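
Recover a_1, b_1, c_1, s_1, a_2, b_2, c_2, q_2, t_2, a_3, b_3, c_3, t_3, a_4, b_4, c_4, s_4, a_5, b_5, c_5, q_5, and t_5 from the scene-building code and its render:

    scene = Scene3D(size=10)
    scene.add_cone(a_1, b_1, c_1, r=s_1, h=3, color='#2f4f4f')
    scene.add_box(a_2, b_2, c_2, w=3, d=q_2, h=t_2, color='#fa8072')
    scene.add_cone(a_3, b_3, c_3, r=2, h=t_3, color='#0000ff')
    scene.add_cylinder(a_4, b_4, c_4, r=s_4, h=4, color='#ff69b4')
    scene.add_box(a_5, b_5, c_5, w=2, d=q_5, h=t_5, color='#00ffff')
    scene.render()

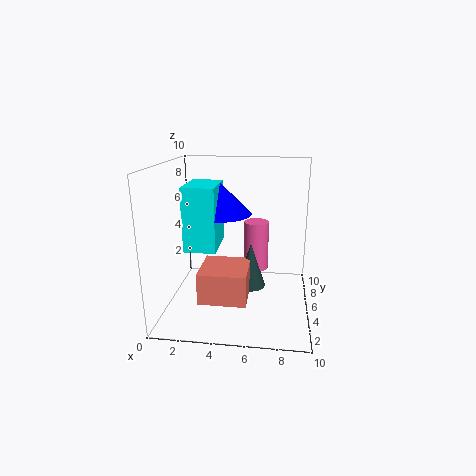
a_1 = 6
b_1 = 4
c_1 = 2
s_1 = 1
a_2 = 3
b_2 = 1
c_2 = 2
q_2 = 3
t_2 = 2
a_3 = 4
b_3 = 4
c_3 = 7
t_3 = 2
a_4 = 6
b_4 = 9
c_4 = 1
s_4 = 1
a_5 = 2
b_5 = 2
c_5 = 5
q_5 = 3
t_5 = 4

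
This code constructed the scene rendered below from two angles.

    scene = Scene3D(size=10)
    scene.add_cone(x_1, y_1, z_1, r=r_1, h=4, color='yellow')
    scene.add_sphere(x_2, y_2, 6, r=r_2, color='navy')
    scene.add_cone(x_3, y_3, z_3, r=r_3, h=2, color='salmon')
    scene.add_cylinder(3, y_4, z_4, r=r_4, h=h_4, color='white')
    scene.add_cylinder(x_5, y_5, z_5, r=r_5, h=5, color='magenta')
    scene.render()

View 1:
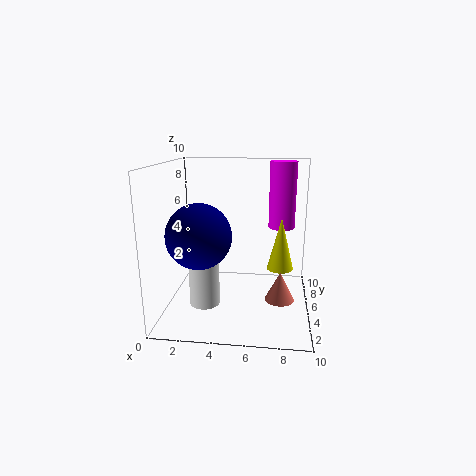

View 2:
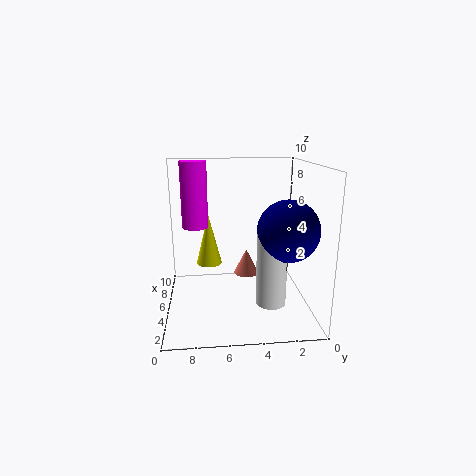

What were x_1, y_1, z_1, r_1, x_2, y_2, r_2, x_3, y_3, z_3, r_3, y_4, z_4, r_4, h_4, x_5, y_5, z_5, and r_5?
x_1 = 8
y_1 = 7
z_1 = 2
r_1 = 1
x_2 = 3
y_2 = 2
r_2 = 2
x_3 = 8
y_3 = 4
z_3 = 1
r_3 = 1
y_4 = 3
z_4 = 1
r_4 = 1
h_4 = 5
x_5 = 8
y_5 = 8
z_5 = 5
r_5 = 1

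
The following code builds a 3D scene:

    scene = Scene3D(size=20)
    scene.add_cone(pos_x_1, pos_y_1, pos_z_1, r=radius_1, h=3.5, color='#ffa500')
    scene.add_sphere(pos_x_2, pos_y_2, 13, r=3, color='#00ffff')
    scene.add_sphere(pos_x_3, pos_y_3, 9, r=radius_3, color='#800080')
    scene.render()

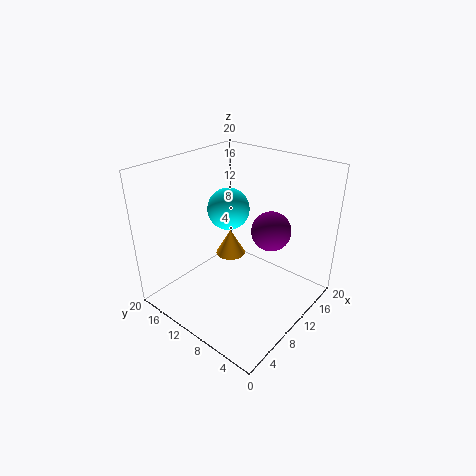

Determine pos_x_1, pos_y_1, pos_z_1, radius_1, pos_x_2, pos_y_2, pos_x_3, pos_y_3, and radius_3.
pos_x_1 = 9
pos_y_1 = 10.5
pos_z_1 = 8
radius_1 = 2
pos_x_2 = 11.5
pos_y_2 = 13
pos_x_3 = 16
pos_y_3 = 8.5
radius_3 = 3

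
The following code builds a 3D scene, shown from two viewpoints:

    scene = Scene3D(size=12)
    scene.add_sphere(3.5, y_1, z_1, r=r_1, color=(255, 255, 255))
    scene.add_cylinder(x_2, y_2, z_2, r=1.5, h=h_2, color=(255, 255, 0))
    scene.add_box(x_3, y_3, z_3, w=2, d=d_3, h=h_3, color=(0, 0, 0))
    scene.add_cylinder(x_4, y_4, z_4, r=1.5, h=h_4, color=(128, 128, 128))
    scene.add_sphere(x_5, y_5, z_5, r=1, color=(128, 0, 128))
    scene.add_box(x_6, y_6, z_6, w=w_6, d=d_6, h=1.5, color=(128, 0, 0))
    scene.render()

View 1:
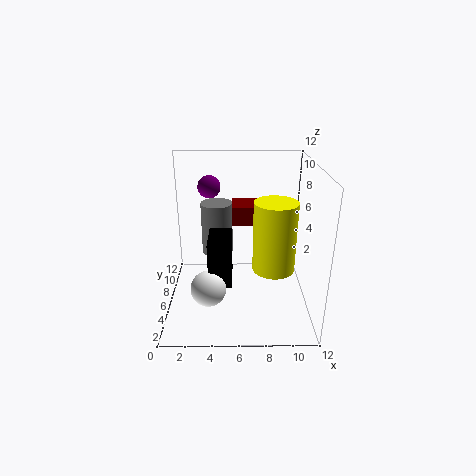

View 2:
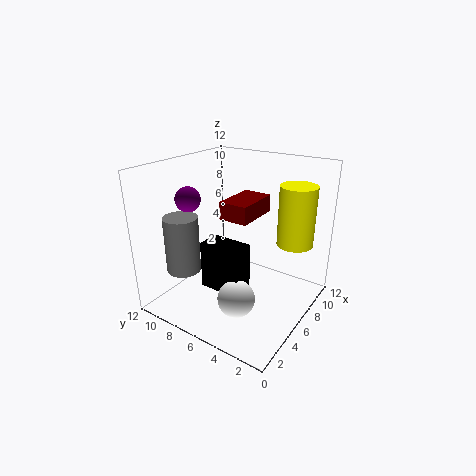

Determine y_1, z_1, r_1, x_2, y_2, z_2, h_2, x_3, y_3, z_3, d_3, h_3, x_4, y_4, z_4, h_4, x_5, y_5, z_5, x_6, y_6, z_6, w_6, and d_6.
y_1 = 4.5, z_1 = 2, r_1 = 1.5, x_2 = 8.5, y_2 = 2, z_2 = 5.5, h_2 = 5, x_3 = 3.5, y_3 = 4.5, z_3 = 2, d_3 = 3.5, h_3 = 4, x_4 = 4, y_4 = 10.5, z_4 = 2.5, h_4 = 5, x_5 = 3.5, y_5 = 9, z_5 = 9.5, x_6 = 5.5, y_6 = 5, z_6 = 7.5, w_6 = 4, d_6 = 2.5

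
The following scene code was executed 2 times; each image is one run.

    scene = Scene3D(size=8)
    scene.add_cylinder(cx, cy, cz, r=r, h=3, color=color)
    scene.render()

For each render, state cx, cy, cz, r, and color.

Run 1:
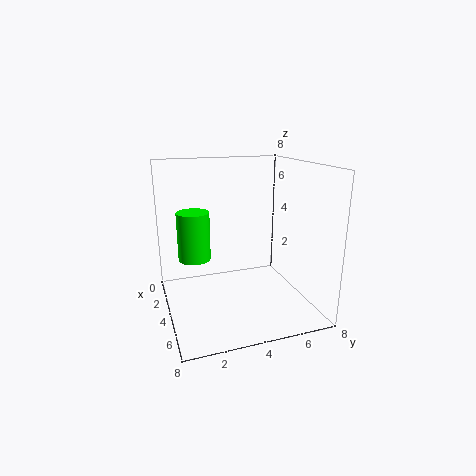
cx = 1.5; cy = 2; cz = 2; r = 1; color = 'lime'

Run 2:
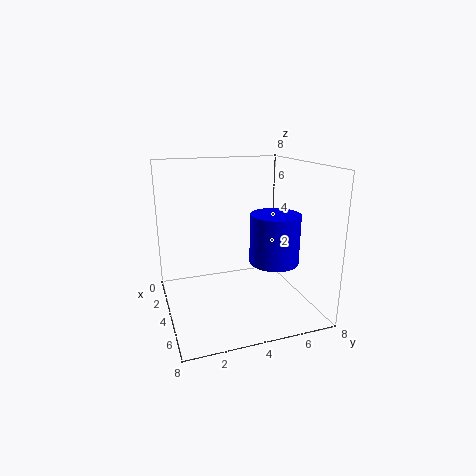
cx = 3.5; cy = 6.5; cz = 2; r = 1.5; color = 'blue'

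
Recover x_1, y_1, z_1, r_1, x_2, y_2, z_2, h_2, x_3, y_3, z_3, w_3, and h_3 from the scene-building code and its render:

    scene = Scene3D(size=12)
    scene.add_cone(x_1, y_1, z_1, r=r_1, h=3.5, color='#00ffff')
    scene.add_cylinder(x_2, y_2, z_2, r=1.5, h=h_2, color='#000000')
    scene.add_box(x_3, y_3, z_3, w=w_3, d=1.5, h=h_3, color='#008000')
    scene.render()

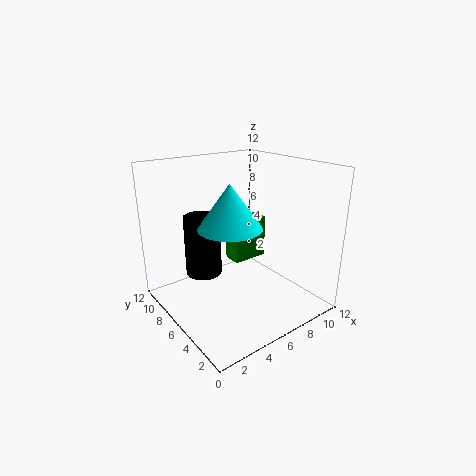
x_1 = 4.5, y_1 = 5, z_1 = 7.5, r_1 = 2.5, x_2 = 3.5, y_2 = 7.5, z_2 = 3, h_2 = 5, x_3 = 5.5, y_3 = 5.5, z_3 = 4, w_3 = 3, h_3 = 3.5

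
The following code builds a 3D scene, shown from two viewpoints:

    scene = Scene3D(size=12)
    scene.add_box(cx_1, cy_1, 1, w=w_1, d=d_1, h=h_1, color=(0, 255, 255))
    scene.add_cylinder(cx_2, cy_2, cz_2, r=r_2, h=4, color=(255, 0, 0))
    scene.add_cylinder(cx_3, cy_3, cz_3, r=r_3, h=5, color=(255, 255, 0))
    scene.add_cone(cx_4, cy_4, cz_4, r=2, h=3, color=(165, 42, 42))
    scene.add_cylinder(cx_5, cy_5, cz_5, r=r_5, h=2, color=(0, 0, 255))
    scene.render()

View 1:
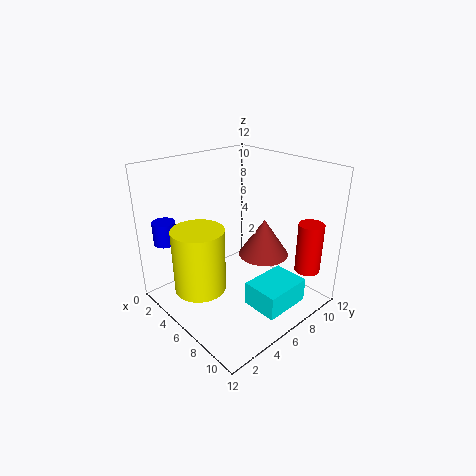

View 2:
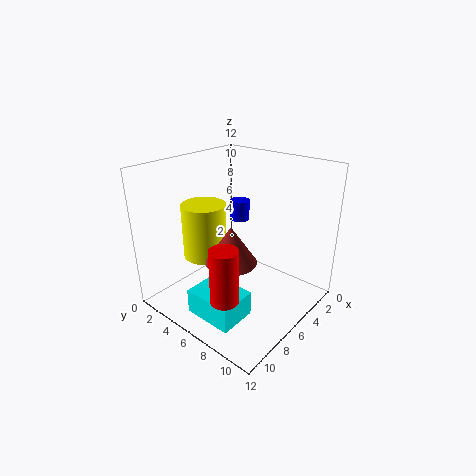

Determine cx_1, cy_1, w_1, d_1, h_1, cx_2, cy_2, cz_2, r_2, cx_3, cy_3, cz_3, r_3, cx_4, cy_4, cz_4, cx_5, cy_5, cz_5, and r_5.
cx_1 = 8, cy_1 = 5, w_1 = 3, d_1 = 4, h_1 = 2, cx_2 = 11, cy_2 = 9, cz_2 = 4, r_2 = 1, cx_3 = 6, cy_3 = 2, cz_3 = 3, r_3 = 2, cx_4 = 8, cy_4 = 7, cz_4 = 5, cx_5 = 1, cy_5 = 2, cz_5 = 5, r_5 = 1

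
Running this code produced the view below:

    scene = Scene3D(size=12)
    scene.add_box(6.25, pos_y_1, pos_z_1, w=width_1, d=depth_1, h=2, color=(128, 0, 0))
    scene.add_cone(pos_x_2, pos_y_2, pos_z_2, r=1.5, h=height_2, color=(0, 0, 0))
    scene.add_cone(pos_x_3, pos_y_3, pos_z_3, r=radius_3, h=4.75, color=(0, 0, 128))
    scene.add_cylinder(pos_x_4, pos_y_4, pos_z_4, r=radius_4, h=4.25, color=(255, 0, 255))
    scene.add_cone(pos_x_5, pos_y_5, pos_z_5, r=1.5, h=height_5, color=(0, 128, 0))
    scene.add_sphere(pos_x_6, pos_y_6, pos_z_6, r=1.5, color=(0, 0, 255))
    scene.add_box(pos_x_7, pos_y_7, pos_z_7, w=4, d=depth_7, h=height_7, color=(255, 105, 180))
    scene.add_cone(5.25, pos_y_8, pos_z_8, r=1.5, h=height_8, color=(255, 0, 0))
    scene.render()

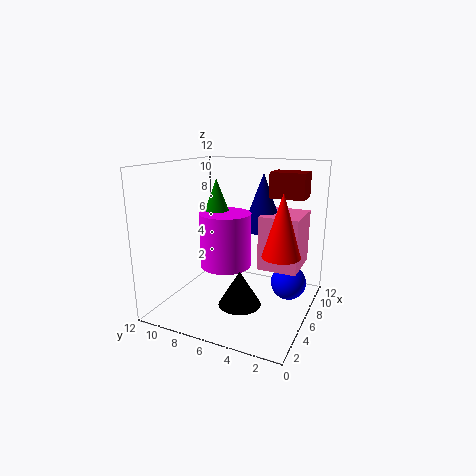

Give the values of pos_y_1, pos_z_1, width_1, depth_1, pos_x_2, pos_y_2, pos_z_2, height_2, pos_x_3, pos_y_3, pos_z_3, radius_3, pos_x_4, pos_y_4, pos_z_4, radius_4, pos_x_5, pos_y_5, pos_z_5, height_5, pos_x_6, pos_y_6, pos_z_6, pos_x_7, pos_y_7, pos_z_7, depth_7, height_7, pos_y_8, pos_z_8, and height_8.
pos_y_1 = 0.75, pos_z_1 = 9.5, width_1 = 2, depth_1 = 2.75, pos_x_2 = 1.5, pos_y_2 = 3.75, pos_z_2 = 2.75, height_2 = 2.5, pos_x_3 = 7.75, pos_y_3 = 4.5, pos_z_3 = 6.5, radius_3 = 1.75, pos_x_4 = 4.25, pos_y_4 = 6.25, pos_z_4 = 4.25, radius_4 = 2, pos_x_5 = 4.75, pos_y_5 = 7.25, pos_z_5 = 7, height_5 = 4, pos_x_6 = 7.75, pos_y_6 = 2, pos_z_6 = 2, pos_x_7 = 6, pos_y_7 = 1, pos_z_7 = 3.5, depth_7 = 3.25, height_7 = 4.5, pos_y_8 = 2, pos_z_8 = 5.25, height_8 = 5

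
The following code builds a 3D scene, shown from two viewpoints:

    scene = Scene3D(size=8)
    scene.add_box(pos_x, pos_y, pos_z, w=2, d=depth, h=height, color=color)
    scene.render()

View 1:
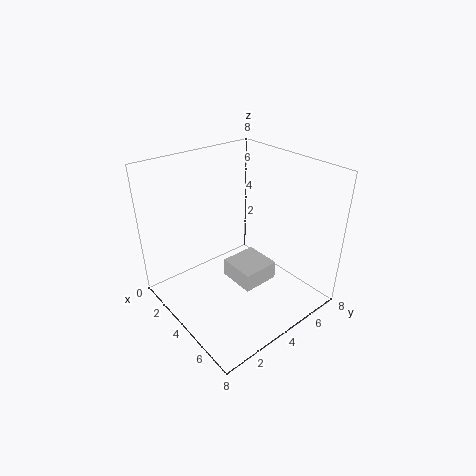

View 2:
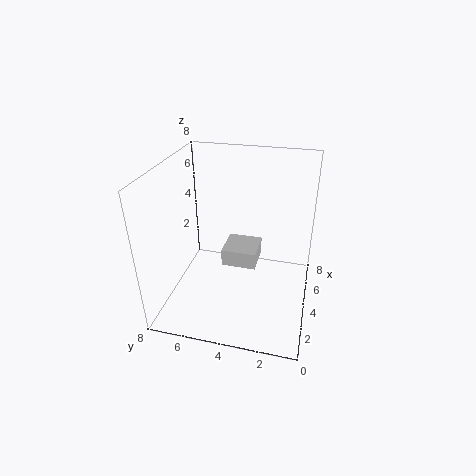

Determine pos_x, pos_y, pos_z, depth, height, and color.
pos_x = 4; pos_y = 3; pos_z = 2; depth = 2; height = 1; color = 'lightgray'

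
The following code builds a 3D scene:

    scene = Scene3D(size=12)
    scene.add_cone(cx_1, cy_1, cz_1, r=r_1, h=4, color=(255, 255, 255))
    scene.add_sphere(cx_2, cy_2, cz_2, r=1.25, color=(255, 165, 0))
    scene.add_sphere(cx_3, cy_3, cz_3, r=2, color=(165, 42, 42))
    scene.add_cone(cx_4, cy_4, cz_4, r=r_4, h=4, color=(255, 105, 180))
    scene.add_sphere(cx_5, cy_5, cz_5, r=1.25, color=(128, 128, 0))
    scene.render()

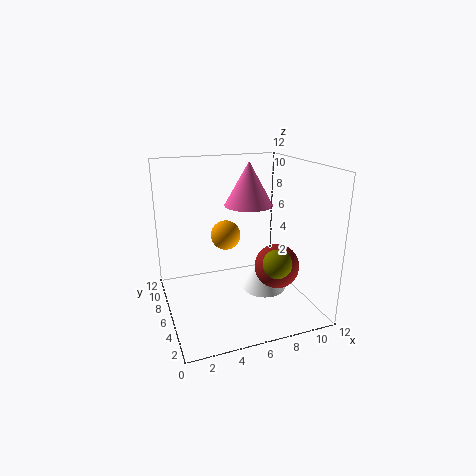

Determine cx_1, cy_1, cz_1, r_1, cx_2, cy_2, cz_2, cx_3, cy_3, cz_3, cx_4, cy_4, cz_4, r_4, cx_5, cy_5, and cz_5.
cx_1 = 9
cy_1 = 7
cz_1 = 0.25
r_1 = 2
cx_2 = 5.25
cy_2 = 7
cz_2 = 6
cx_3 = 9.75
cy_3 = 6
cz_3 = 2.75
cx_4 = 8.25
cy_4 = 9.25
cz_4 = 7.75
r_4 = 2.25
cx_5 = 9
cy_5 = 4.5
cz_5 = 3.75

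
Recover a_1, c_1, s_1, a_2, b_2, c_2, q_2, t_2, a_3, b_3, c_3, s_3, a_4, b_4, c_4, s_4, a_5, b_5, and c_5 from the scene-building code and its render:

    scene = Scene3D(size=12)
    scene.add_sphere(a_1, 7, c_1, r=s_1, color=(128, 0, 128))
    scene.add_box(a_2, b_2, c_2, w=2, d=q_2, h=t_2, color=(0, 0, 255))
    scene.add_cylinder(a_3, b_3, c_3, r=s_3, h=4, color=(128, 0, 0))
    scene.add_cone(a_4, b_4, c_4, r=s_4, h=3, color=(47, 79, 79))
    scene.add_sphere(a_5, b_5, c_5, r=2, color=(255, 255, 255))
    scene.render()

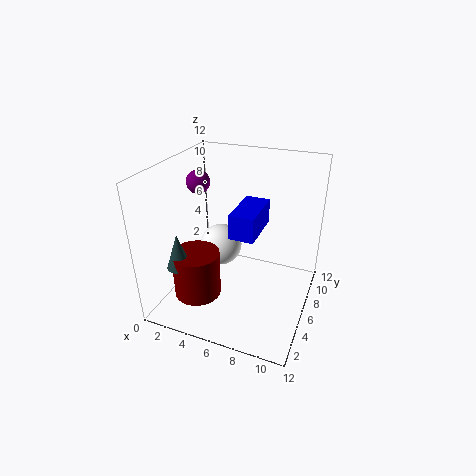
a_1 = 2; c_1 = 10; s_1 = 1; a_2 = 6; b_2 = 4; c_2 = 7; q_2 = 4; t_2 = 2; a_3 = 3; b_3 = 4; c_3 = 1; s_3 = 2; a_4 = 2; b_4 = 3; c_4 = 4; s_4 = 1; a_5 = 3; b_5 = 9; c_5 = 3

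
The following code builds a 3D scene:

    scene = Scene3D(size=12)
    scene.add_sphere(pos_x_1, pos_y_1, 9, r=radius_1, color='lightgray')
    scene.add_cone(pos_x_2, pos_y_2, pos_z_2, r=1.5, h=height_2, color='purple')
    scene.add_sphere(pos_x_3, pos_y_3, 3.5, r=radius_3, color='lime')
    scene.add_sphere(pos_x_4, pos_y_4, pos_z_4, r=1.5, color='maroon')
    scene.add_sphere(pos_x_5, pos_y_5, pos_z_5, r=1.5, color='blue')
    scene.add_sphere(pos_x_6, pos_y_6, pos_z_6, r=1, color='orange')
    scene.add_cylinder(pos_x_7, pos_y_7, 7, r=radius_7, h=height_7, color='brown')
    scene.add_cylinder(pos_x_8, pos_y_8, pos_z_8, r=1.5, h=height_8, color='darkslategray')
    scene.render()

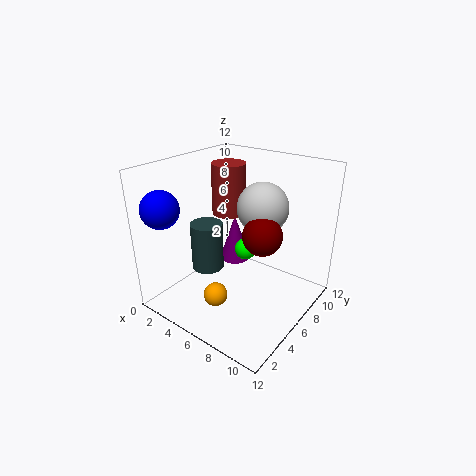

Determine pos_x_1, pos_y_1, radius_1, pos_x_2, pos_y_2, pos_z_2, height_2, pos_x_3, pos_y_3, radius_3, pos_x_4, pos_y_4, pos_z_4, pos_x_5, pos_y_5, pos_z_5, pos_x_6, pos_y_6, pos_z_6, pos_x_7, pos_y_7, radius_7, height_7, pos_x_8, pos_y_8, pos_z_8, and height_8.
pos_x_1 = 8
pos_y_1 = 6.5
radius_1 = 2
pos_x_2 = 3
pos_y_2 = 9.5
pos_z_2 = 1.5
height_2 = 4.5
pos_x_3 = 5
pos_y_3 = 8.5
radius_3 = 1
pos_x_4 = 9
pos_y_4 = 5
pos_z_4 = 7.5
pos_x_5 = 2
pos_y_5 = 1.5
pos_z_5 = 9
pos_x_6 = 5.5
pos_y_6 = 3.5
pos_z_6 = 1.5
pos_x_7 = 3.5
pos_y_7 = 8
radius_7 = 1.5
height_7 = 4.5
pos_x_8 = 2
pos_y_8 = 6.5
pos_z_8 = 1.5
height_8 = 4.5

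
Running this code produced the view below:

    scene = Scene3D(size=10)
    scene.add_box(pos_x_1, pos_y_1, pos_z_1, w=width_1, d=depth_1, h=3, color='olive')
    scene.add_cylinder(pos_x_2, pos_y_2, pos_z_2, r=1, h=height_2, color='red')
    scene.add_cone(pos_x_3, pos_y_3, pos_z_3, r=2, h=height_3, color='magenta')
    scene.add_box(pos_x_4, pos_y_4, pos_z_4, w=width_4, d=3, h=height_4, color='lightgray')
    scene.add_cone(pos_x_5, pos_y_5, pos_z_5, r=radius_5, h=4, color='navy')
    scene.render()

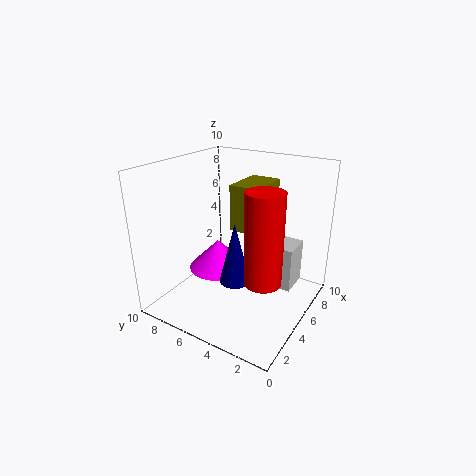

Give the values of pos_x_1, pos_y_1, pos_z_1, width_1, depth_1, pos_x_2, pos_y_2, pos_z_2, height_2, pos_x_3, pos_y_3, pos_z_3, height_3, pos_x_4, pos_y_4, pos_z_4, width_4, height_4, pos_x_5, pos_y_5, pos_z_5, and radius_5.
pos_x_1 = 4; pos_y_1 = 3; pos_z_1 = 6; width_1 = 3; depth_1 = 2; pos_x_2 = 1; pos_y_2 = 1; pos_z_2 = 5; height_2 = 5; pos_x_3 = 4; pos_y_3 = 6; pos_z_3 = 3; height_3 = 2; pos_x_4 = 5; pos_y_4 = 1; pos_z_4 = 2; width_4 = 2; height_4 = 3; pos_x_5 = 3; pos_y_5 = 4; pos_z_5 = 3; radius_5 = 1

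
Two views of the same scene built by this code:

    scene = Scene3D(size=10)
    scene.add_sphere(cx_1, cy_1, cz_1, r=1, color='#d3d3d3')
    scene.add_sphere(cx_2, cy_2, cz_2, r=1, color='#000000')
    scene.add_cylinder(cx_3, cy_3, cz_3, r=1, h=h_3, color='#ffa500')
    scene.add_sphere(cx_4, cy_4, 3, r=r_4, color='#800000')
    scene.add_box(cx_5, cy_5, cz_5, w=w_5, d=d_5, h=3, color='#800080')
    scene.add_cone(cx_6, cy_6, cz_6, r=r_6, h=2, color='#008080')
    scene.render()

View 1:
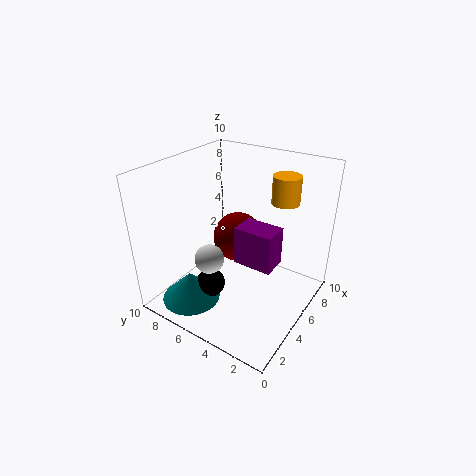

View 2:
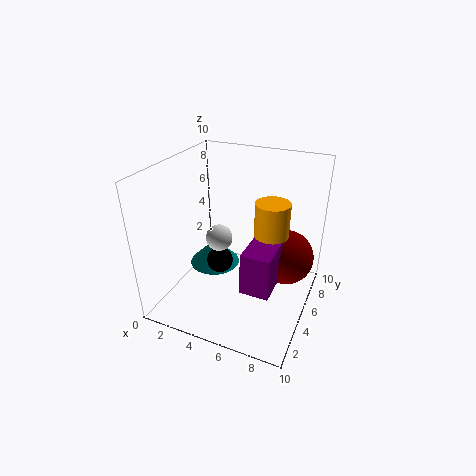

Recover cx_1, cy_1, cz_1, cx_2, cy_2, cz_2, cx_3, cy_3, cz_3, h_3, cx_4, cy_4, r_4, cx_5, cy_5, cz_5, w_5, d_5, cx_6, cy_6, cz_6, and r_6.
cx_1 = 3
cy_1 = 6
cz_1 = 4
cx_2 = 3
cy_2 = 6
cz_2 = 2
cx_3 = 8
cy_3 = 3
cz_3 = 7
h_3 = 2
cx_4 = 8
cy_4 = 7
r_4 = 2
cx_5 = 6
cy_5 = 3
cz_5 = 2
w_5 = 2
d_5 = 3
cx_6 = 2
cy_6 = 7
cz_6 = 1
r_6 = 2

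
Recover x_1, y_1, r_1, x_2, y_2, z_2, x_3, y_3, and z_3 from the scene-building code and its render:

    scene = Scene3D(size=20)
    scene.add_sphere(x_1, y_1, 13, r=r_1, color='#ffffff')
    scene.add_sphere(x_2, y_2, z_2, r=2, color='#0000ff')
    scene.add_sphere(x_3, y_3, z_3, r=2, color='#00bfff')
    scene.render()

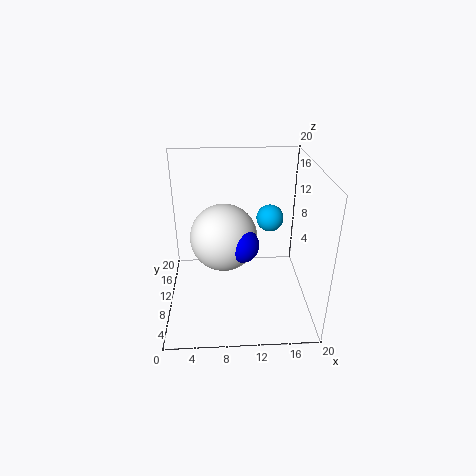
x_1 = 8; y_1 = 5; r_1 = 4; x_2 = 10; y_2 = 3; z_2 = 13; x_3 = 15; y_3 = 14; z_3 = 11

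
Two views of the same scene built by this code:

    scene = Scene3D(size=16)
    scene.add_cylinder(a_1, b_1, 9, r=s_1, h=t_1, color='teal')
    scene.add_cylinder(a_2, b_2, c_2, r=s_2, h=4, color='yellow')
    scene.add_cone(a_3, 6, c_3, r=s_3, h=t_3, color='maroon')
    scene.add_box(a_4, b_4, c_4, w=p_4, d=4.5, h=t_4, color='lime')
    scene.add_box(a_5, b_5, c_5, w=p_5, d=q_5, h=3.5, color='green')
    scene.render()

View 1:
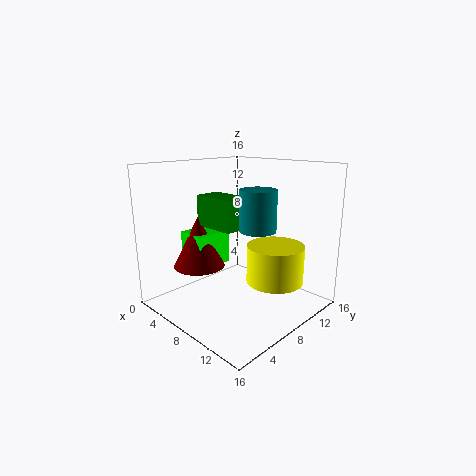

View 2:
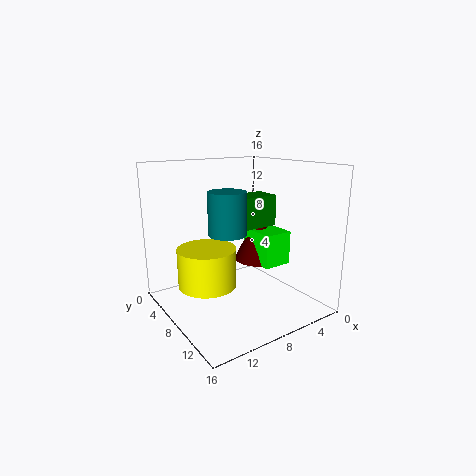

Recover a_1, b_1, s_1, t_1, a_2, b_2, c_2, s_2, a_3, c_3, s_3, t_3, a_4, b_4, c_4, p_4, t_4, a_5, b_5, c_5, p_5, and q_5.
a_1 = 10, b_1 = 9, s_1 = 2, t_1 = 4.5, a_2 = 12.5, b_2 = 9, c_2 = 4, s_2 = 3, a_3 = 3.5, c_3 = 4, s_3 = 3, t_3 = 6, a_4 = 1.5, b_4 = 5, c_4 = 4, p_4 = 3.5, t_4 = 4, a_5 = 3.5, b_5 = 6, c_5 = 9, p_5 = 5, q_5 = 3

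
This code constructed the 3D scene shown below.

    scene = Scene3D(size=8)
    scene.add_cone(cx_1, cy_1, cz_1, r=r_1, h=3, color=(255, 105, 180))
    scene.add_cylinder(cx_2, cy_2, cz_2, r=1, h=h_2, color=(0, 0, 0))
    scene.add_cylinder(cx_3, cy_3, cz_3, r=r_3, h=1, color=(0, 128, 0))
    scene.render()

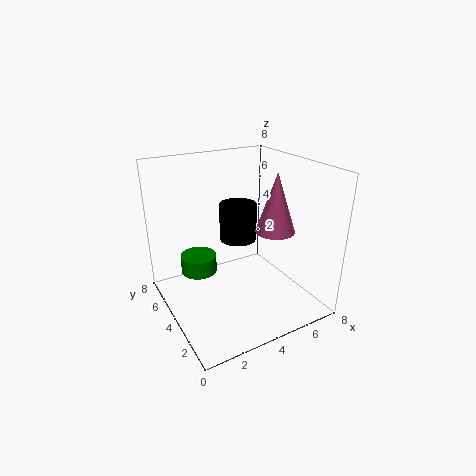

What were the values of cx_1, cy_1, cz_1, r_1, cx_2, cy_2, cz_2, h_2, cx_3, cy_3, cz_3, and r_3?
cx_1 = 5, cy_1 = 2, cz_1 = 5, r_1 = 1, cx_2 = 4, cy_2 = 4, cz_2 = 4, h_2 = 2, cx_3 = 2, cy_3 = 5, cz_3 = 2, r_3 = 1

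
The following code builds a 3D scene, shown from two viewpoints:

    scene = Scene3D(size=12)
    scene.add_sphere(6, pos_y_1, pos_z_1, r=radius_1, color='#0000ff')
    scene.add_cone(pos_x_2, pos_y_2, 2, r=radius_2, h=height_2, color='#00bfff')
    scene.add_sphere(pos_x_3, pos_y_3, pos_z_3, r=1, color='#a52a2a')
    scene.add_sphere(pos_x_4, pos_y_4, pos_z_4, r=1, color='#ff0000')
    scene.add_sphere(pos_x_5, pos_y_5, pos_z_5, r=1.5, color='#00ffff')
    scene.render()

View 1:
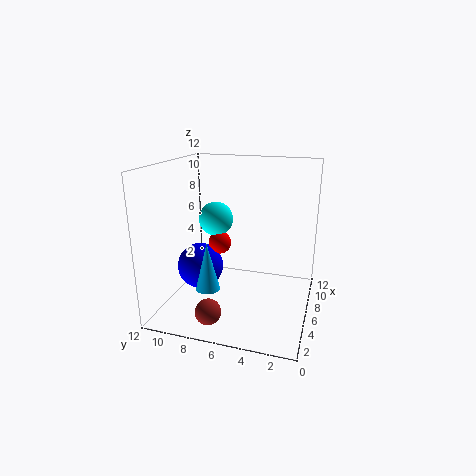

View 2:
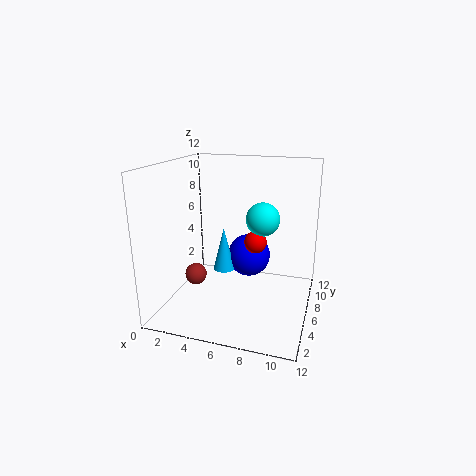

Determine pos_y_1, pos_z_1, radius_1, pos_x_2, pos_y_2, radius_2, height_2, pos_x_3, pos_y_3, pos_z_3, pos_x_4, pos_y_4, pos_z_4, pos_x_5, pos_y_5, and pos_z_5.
pos_y_1 = 9.5
pos_z_1 = 3
radius_1 = 2
pos_x_2 = 4
pos_y_2 = 8
radius_2 = 1
height_2 = 4
pos_x_3 = 1.5
pos_y_3 = 7
pos_z_3 = 1.5
pos_x_4 = 7
pos_y_4 = 8
pos_z_4 = 5
pos_x_5 = 7.5
pos_y_5 = 8.5
pos_z_5 = 7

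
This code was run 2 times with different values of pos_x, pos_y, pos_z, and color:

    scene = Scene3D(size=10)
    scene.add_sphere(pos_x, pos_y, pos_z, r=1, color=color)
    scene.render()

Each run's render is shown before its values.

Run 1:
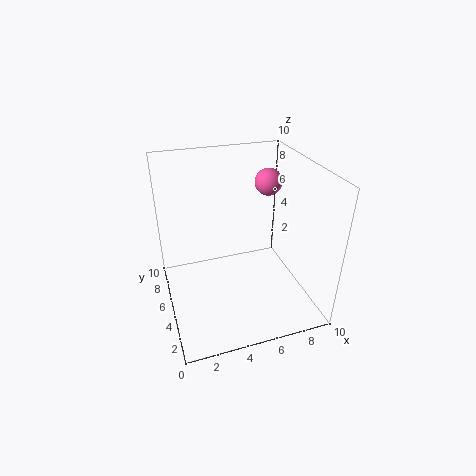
pos_x = 8
pos_y = 7
pos_z = 8
color = 'hotpink'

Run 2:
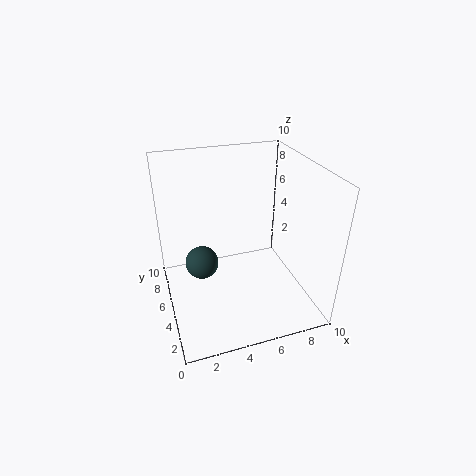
pos_x = 2
pos_y = 3
pos_z = 5
color = 'darkslategray'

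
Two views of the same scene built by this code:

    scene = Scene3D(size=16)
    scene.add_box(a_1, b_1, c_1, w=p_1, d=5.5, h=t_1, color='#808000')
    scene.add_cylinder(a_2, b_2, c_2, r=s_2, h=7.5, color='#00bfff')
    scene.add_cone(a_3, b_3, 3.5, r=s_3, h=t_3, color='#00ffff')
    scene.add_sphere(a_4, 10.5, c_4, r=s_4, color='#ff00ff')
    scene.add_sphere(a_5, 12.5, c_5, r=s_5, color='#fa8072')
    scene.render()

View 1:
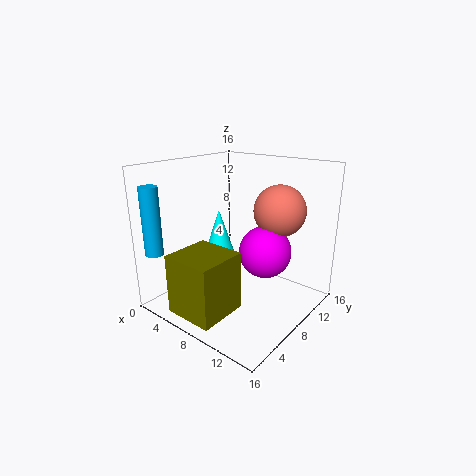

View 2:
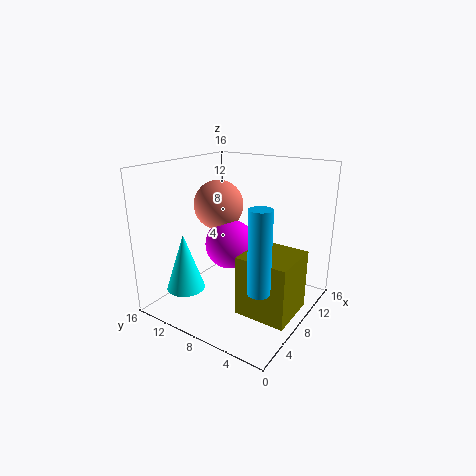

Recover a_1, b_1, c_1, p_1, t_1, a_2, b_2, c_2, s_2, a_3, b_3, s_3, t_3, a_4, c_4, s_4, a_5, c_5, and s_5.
a_1 = 4.5; b_1 = 0.5; c_1 = 1; p_1 = 5.5; t_1 = 6.5; a_2 = 1.5; b_2 = 1.5; c_2 = 6.5; s_2 = 1; a_3 = 2.5; b_3 = 11; s_3 = 2; t_3 = 6; a_4 = 10; c_4 = 6; s_4 = 3; a_5 = 10.5; c_5 = 10.5; s_5 = 3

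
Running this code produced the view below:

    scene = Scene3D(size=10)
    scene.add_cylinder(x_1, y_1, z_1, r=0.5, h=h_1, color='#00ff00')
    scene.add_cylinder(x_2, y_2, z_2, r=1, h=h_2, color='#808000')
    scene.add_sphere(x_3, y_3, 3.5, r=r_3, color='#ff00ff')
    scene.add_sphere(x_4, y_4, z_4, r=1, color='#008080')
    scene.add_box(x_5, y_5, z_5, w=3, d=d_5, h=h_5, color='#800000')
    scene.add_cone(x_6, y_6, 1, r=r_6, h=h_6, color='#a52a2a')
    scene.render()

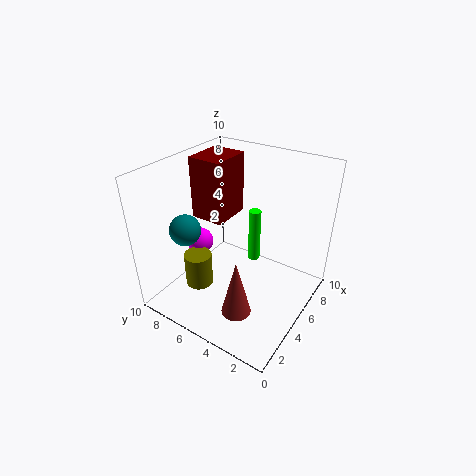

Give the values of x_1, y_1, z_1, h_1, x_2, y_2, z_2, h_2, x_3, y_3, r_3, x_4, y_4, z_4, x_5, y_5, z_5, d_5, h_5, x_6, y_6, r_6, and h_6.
x_1 = 9; y_1 = 6; z_1 = 0.5; h_1 = 4.5; x_2 = 3.5; y_2 = 7.5; z_2 = 1; h_2 = 2.5; x_3 = 5; y_3 = 8.5; r_3 = 1; x_4 = 2; y_4 = 7; z_4 = 6.5; x_5 = 5; y_5 = 6.5; z_5 = 5.5; d_5 = 2.5; h_5 = 4.5; x_6 = 2.5; y_6 = 3.5; r_6 = 1; h_6 = 4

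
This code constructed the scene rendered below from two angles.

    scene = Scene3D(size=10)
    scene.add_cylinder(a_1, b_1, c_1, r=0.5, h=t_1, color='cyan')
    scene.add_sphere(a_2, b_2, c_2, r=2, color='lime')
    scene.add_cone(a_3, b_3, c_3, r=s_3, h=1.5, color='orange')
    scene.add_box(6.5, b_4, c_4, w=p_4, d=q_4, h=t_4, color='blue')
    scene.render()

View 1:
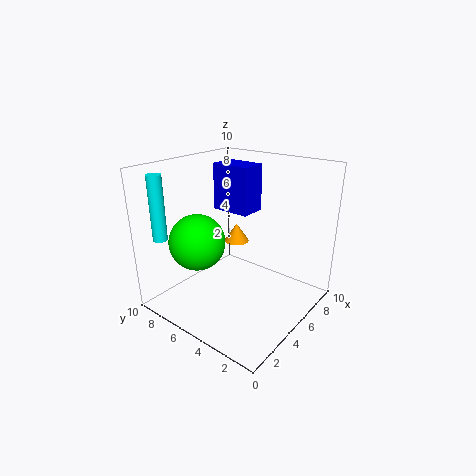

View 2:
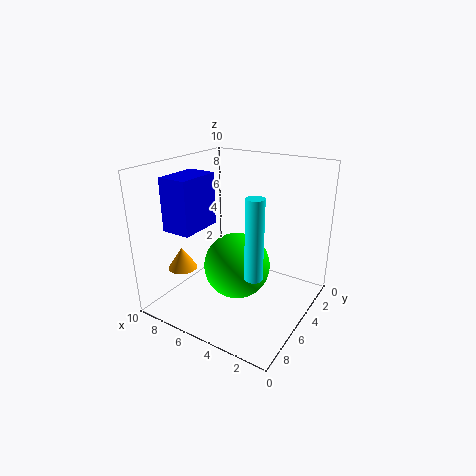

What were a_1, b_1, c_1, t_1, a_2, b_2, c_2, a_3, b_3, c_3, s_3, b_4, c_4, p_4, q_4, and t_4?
a_1 = 1.5, b_1 = 9, c_1 = 5, t_1 = 4.5, a_2 = 3.5, b_2 = 7.5, c_2 = 4.5, a_3 = 8, b_3 = 7.5, c_3 = 3, s_3 = 1, b_4 = 5.5, c_4 = 6, p_4 = 2, q_4 = 3, t_4 = 3.5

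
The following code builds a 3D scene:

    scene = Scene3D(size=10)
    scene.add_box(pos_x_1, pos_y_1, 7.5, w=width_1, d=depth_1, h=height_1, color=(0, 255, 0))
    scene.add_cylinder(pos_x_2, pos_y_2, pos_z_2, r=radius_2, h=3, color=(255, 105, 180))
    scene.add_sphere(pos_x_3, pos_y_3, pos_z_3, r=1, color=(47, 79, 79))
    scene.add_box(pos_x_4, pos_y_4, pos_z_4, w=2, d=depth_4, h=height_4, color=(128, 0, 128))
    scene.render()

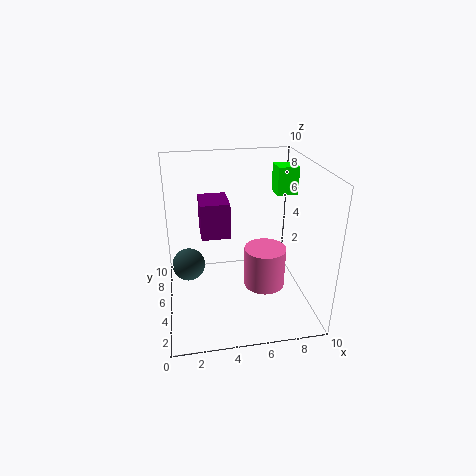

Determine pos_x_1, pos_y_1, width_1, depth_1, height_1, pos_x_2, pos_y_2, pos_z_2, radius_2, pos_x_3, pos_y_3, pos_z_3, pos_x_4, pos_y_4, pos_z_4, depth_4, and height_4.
pos_x_1 = 8; pos_y_1 = 6; width_1 = 1.5; depth_1 = 1.5; height_1 = 2; pos_x_2 = 7; pos_y_2 = 5; pos_z_2 = 1; radius_2 = 1.5; pos_x_3 = 1.5; pos_y_3 = 3; pos_z_3 = 4.5; pos_x_4 = 2.5; pos_y_4 = 5; pos_z_4 = 5; depth_4 = 2.5; height_4 = 2.5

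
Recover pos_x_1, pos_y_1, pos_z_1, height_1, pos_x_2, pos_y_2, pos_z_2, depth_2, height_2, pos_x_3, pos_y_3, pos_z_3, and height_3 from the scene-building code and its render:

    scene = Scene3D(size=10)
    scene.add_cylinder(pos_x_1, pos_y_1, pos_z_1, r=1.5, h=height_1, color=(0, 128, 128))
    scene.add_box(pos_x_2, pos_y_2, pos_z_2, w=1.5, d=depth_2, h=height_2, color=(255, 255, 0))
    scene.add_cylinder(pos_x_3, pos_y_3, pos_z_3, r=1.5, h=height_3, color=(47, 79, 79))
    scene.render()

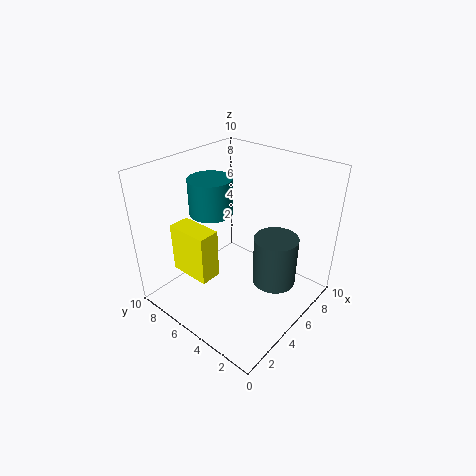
pos_x_1 = 4.5, pos_y_1 = 7, pos_z_1 = 6.5, height_1 = 2.5, pos_x_2 = 2, pos_y_2 = 5.5, pos_z_2 = 2.5, depth_2 = 3, height_2 = 3.5, pos_x_3 = 6, pos_y_3 = 2.5, pos_z_3 = 2, height_3 = 3.5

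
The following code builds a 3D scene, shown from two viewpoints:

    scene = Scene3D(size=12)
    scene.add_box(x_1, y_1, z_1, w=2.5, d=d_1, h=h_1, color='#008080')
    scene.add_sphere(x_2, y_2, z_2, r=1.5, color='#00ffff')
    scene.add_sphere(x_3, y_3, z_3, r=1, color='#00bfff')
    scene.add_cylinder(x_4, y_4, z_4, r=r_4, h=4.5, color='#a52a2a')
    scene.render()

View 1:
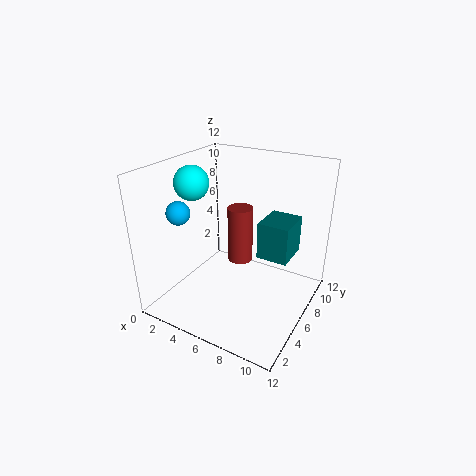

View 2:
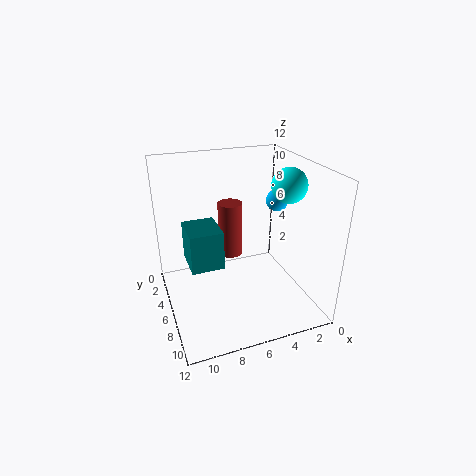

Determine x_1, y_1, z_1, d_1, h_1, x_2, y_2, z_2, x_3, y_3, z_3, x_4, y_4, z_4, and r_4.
x_1 = 8
y_1 = 5.5
z_1 = 5
d_1 = 3
h_1 = 3
x_2 = 1.5
y_2 = 6
z_2 = 10
x_3 = 1.5
y_3 = 4
z_3 = 8
x_4 = 6.5
y_4 = 5.5
z_4 = 4.5
r_4 = 1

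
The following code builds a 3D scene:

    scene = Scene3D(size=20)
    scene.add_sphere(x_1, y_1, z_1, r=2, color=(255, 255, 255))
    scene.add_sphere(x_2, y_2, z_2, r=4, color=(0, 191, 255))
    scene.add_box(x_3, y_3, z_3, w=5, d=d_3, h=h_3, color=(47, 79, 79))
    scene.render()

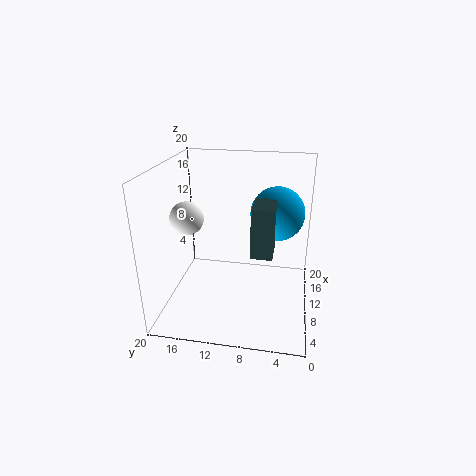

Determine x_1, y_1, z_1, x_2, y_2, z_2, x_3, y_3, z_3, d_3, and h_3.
x_1 = 4; y_1 = 15; z_1 = 15; x_2 = 15; y_2 = 5; z_2 = 12; x_3 = 8; y_3 = 5; z_3 = 8; d_3 = 3; h_3 = 7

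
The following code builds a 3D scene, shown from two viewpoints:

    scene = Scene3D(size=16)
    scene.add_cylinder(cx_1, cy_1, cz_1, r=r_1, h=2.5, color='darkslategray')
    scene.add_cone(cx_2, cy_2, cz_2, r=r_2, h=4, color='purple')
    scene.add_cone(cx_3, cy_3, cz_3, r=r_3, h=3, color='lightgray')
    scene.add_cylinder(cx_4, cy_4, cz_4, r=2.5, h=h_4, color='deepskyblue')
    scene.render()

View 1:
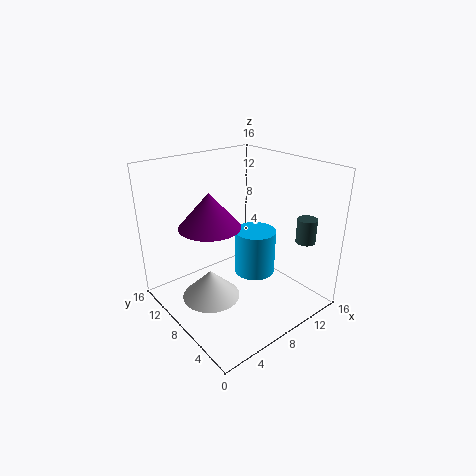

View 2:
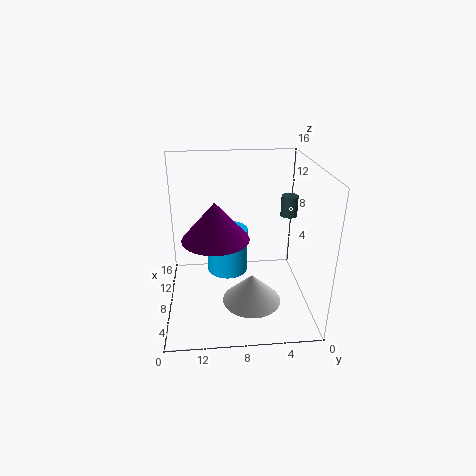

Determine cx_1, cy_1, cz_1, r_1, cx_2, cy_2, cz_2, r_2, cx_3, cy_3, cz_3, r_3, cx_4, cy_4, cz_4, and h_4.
cx_1 = 11.5
cy_1 = 1.5
cz_1 = 9
r_1 = 1
cx_2 = 6
cy_2 = 10.5
cz_2 = 9
r_2 = 3.5
cx_3 = 3.5
cy_3 = 7
cz_3 = 3
r_3 = 3
cx_4 = 11.5
cy_4 = 9
cz_4 = 2
h_4 = 5.5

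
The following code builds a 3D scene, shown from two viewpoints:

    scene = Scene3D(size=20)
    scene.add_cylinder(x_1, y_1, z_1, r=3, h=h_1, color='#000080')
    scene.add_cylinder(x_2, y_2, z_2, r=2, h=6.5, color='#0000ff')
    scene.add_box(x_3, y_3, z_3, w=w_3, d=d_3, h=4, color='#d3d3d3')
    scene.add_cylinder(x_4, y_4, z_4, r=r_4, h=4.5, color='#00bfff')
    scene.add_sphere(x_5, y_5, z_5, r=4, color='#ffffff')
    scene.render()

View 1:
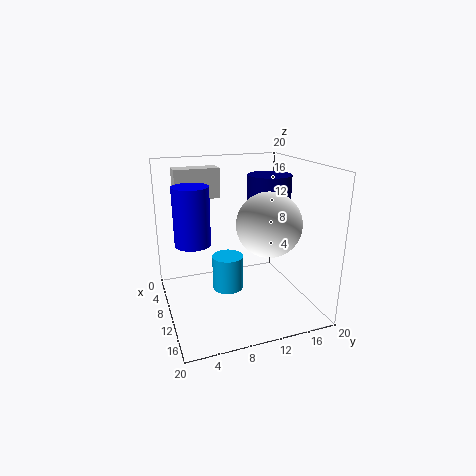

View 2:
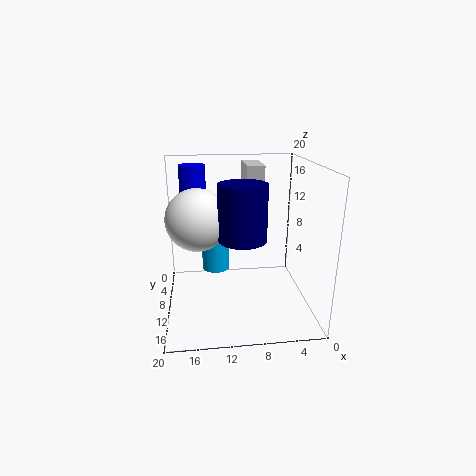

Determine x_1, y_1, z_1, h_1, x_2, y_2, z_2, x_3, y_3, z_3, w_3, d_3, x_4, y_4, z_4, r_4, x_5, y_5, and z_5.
x_1 = 10, y_1 = 14.5, z_1 = 11.5, h_1 = 7, x_2 = 16, y_2 = 2.5, z_2 = 12.5, x_3 = 6, y_3 = 2, z_3 = 15.5, w_3 = 2.5, d_3 = 6, x_4 = 13, y_4 = 7.5, z_4 = 4.5, r_4 = 2, x_5 = 15.5, y_5 = 12, z_5 = 13.5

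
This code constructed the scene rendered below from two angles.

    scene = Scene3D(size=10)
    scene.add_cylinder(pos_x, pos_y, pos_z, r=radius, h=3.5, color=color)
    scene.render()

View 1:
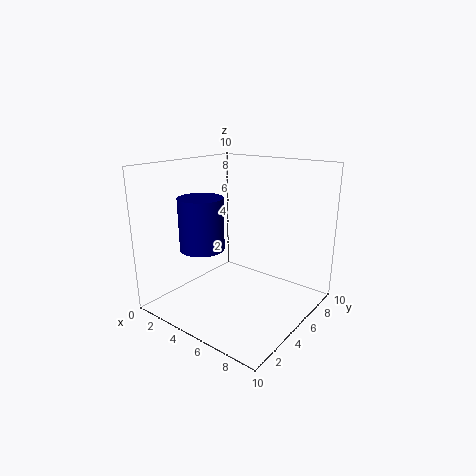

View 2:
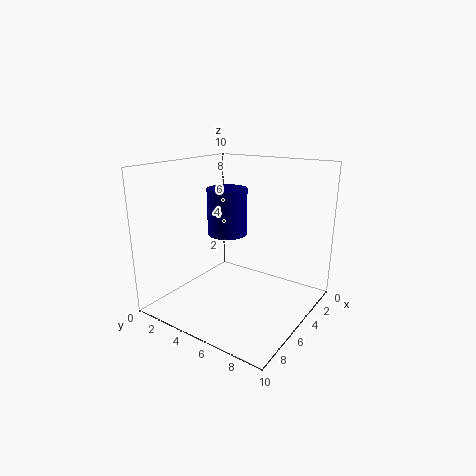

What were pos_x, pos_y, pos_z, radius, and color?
pos_x = 3.5, pos_y = 3, pos_z = 4.5, radius = 1.5, color = 'navy'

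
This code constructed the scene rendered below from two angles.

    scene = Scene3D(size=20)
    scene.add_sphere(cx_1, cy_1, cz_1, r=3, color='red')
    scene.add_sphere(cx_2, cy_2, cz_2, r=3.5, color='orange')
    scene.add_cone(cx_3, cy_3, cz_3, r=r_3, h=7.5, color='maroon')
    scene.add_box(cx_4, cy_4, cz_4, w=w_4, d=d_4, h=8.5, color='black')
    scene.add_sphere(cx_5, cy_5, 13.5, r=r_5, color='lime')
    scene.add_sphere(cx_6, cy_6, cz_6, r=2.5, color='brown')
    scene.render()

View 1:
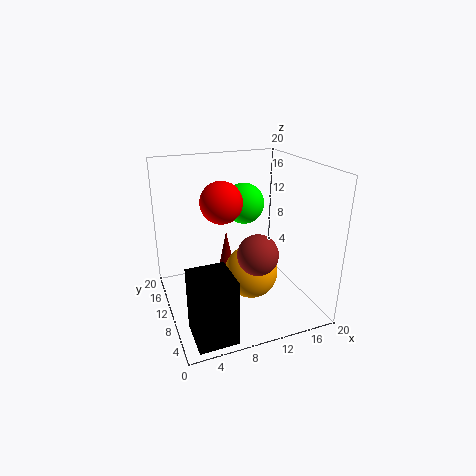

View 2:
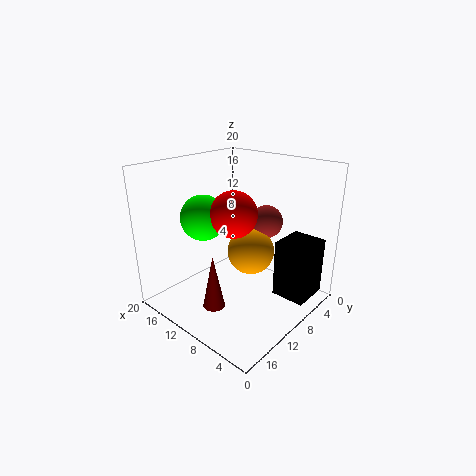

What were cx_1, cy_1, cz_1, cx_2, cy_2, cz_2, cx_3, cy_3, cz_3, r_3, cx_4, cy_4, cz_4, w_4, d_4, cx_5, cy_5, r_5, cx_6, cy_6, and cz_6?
cx_1 = 8.5, cy_1 = 12.5, cz_1 = 14.5, cx_2 = 10.5, cy_2 = 6.5, cz_2 = 6.5, cx_3 = 10, cy_3 = 15, cz_3 = 1.5, r_3 = 1.5, cx_4 = 1.5, cy_4 = 0.5, cz_4 = 0.5, w_4 = 5, d_4 = 5.5, cx_5 = 12.5, cy_5 = 14, r_5 = 3, cx_6 = 10, cy_6 = 3.5, cz_6 = 10.5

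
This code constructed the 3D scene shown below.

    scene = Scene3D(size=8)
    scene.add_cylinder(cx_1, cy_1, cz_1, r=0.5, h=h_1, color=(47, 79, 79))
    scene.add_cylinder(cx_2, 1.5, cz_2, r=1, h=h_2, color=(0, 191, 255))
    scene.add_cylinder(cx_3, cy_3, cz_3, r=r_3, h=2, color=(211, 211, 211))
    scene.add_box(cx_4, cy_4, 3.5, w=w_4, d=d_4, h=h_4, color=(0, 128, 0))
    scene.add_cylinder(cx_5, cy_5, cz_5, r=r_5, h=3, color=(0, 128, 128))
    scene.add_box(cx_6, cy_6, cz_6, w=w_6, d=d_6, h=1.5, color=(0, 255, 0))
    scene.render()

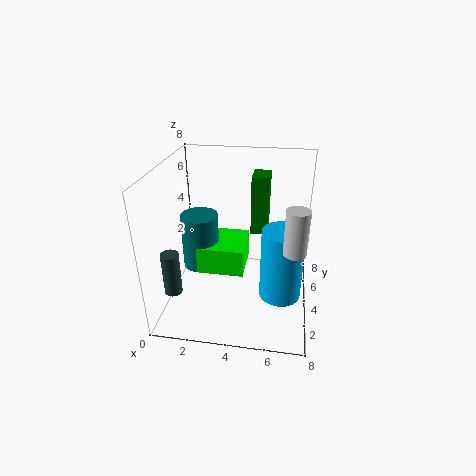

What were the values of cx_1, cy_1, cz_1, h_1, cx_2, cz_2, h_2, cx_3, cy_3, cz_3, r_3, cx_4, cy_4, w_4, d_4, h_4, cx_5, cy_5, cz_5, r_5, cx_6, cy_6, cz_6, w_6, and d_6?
cx_1 = 0.5; cy_1 = 2.5; cz_1 = 1; h_1 = 2.5; cx_2 = 6.5; cz_2 = 2.5; h_2 = 3.5; cx_3 = 7; cy_3 = 0.5; cz_3 = 5.5; r_3 = 0.5; cx_4 = 4.5; cy_4 = 5.5; w_4 = 1; d_4 = 1.5; h_4 = 3.5; cx_5 = 2; cy_5 = 3.5; cz_5 = 2.5; r_5 = 1; cx_6 = 2; cy_6 = 2.5; cz_6 = 2.5; w_6 = 2.5; d_6 = 2.5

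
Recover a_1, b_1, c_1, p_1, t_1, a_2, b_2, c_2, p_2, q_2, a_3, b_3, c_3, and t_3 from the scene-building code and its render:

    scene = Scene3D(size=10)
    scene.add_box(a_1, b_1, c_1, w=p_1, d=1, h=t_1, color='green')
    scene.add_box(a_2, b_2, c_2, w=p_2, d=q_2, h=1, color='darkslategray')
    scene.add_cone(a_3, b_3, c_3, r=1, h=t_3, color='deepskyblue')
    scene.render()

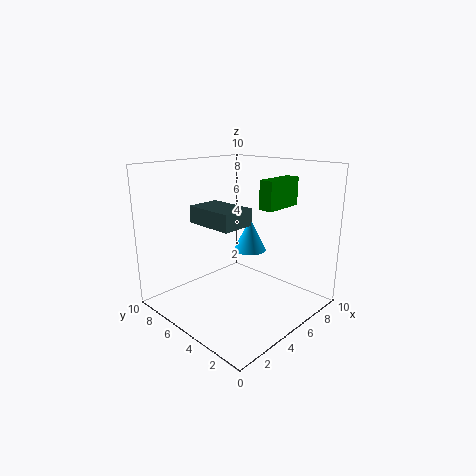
a_1 = 6; b_1 = 3; c_1 = 7; p_1 = 3; t_1 = 2; a_2 = 1; b_2 = 2; c_2 = 7; p_2 = 2; q_2 = 3; a_3 = 4; b_3 = 3; c_3 = 5; t_3 = 2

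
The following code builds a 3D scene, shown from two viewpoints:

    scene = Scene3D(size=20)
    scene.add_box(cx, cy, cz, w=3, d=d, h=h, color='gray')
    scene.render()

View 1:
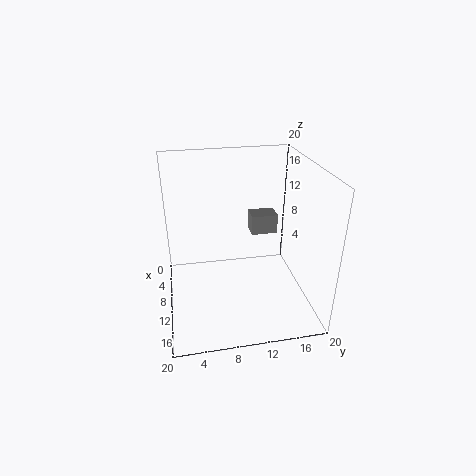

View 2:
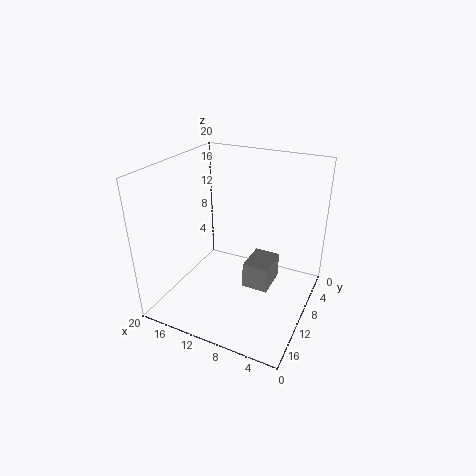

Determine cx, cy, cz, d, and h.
cx = 3
cy = 13
cz = 8
d = 4
h = 3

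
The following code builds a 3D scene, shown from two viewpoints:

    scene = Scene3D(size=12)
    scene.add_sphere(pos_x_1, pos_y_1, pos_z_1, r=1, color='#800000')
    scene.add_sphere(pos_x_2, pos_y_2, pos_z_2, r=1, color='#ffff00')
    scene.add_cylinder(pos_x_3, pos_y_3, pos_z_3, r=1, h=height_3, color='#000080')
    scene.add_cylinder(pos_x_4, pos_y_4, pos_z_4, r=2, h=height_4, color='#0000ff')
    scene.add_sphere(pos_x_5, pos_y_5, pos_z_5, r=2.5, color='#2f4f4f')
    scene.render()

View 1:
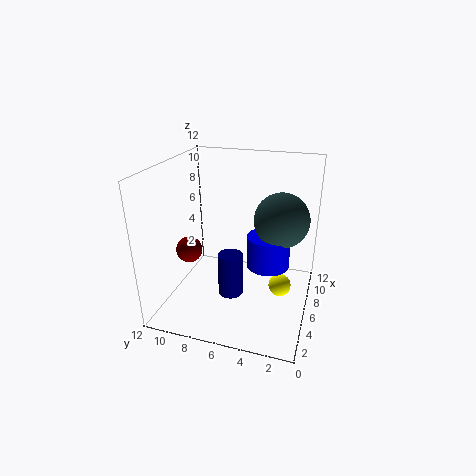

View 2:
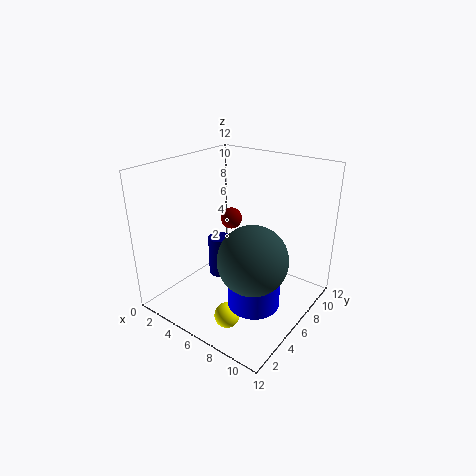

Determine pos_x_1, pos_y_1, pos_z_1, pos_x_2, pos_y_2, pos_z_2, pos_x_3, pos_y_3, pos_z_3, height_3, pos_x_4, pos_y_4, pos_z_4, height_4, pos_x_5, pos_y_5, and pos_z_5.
pos_x_1 = 3; pos_y_1 = 9; pos_z_1 = 6; pos_x_2 = 7.5; pos_y_2 = 2.5; pos_z_2 = 1; pos_x_3 = 4; pos_y_3 = 6; pos_z_3 = 2; height_3 = 3.5; pos_x_4 = 9; pos_y_4 = 4; pos_z_4 = 2; height_4 = 3; pos_x_5 = 9.5; pos_y_5 = 3; pos_z_5 = 6.5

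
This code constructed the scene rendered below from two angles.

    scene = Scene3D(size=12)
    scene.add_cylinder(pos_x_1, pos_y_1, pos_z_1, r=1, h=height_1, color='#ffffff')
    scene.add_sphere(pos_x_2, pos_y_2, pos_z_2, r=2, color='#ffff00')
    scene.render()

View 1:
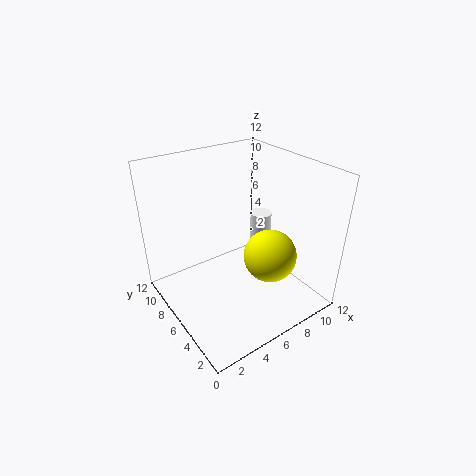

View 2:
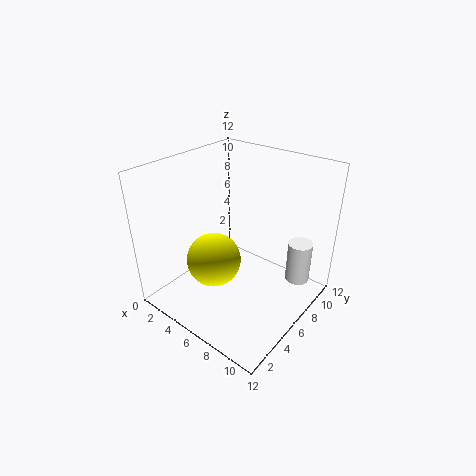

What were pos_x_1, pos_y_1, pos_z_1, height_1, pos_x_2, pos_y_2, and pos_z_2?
pos_x_1 = 10.5
pos_y_1 = 8.5
pos_z_1 = 2.5
height_1 = 3.5
pos_x_2 = 6.5
pos_y_2 = 2.5
pos_z_2 = 6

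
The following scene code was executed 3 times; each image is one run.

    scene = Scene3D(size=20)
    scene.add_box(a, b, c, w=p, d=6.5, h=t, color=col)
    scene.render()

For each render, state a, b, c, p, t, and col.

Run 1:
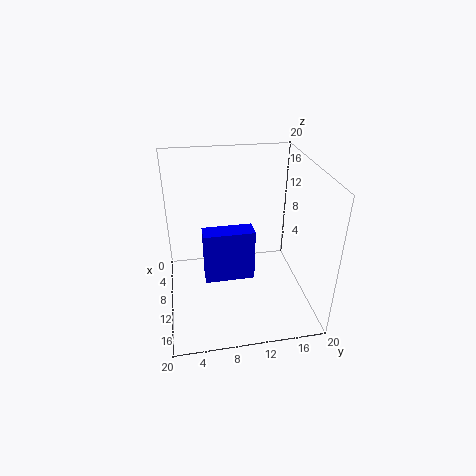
a = 11.5; b = 5; c = 6; p = 2.5; t = 7; col = 'blue'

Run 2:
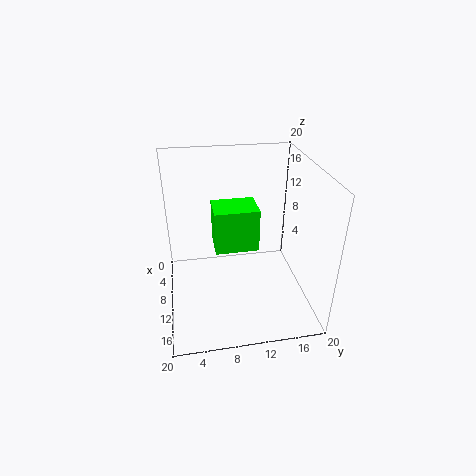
a = 3.5; b = 7; c = 6.5; p = 5; t = 6.5; col = 'lime'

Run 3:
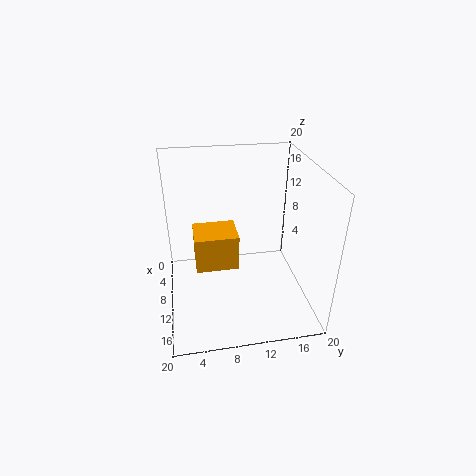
a = 3; b = 4; c = 3.5; p = 5.5; t = 5.5; col = 'orange'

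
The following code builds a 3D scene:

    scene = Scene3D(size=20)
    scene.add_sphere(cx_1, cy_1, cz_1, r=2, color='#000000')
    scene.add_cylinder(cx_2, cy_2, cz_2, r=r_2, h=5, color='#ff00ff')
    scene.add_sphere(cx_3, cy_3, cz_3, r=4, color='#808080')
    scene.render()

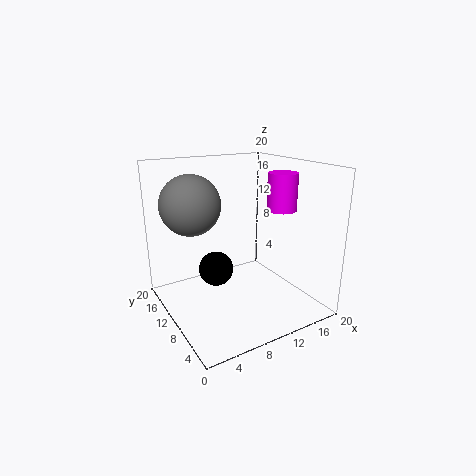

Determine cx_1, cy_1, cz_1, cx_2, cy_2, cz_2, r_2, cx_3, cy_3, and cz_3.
cx_1 = 4; cy_1 = 5; cz_1 = 9; cx_2 = 15; cy_2 = 7; cz_2 = 14; r_2 = 2; cx_3 = 4; cy_3 = 12; cz_3 = 15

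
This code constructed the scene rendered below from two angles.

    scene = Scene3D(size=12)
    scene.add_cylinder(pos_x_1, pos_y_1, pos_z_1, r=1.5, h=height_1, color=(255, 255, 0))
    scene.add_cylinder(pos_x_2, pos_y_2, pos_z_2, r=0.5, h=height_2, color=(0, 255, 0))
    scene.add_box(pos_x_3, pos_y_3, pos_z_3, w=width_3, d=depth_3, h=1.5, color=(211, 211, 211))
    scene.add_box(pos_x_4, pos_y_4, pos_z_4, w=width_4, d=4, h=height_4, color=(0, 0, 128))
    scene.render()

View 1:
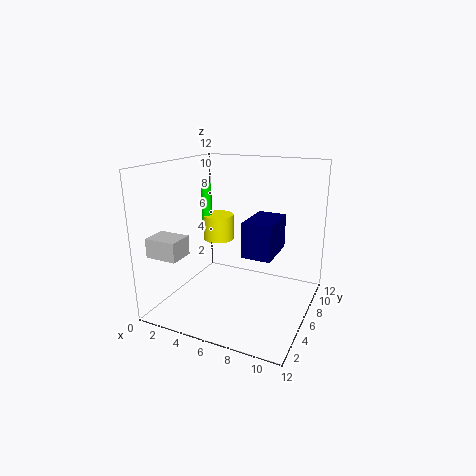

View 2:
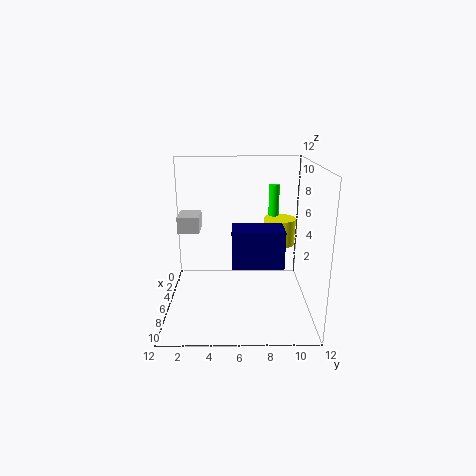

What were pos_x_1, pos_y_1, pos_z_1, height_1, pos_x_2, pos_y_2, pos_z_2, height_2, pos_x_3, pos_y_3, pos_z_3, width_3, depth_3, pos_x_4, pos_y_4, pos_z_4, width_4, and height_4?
pos_x_1 = 2; pos_y_1 = 10; pos_z_1 = 4; height_1 = 2.5; pos_x_2 = 1; pos_y_2 = 9.5; pos_z_2 = 5; height_2 = 4.5; pos_x_3 = 1; pos_y_3 = 0.5; pos_z_3 = 5.5; width_3 = 2.5; depth_3 = 2; pos_x_4 = 6.5; pos_y_4 = 5.5; pos_z_4 = 4.5; width_4 = 2.5; height_4 = 3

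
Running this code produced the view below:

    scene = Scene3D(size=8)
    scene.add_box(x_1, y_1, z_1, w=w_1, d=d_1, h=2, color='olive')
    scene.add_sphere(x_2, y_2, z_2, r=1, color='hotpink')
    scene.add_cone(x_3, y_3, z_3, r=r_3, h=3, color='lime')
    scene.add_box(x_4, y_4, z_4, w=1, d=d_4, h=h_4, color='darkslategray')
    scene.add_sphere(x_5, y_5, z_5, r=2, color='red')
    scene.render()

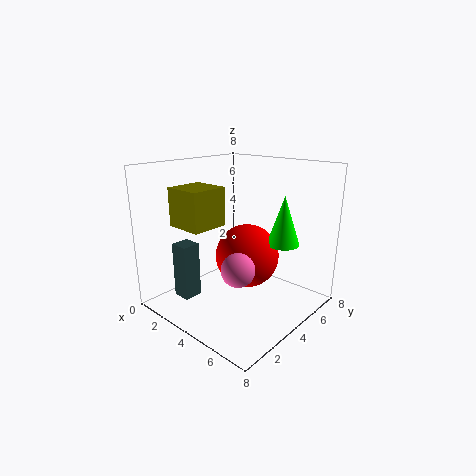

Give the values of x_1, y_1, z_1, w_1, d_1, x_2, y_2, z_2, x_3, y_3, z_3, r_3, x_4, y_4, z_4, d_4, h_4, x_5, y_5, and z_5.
x_1 = 2
y_1 = 1
z_1 = 5
w_1 = 2
d_1 = 2
x_2 = 4
y_2 = 4
z_2 = 2
x_3 = 5
y_3 = 7
z_3 = 3
r_3 = 1
x_4 = 2
y_4 = 1
z_4 = 1
d_4 = 1
h_4 = 3
x_5 = 3
y_5 = 6
z_5 = 2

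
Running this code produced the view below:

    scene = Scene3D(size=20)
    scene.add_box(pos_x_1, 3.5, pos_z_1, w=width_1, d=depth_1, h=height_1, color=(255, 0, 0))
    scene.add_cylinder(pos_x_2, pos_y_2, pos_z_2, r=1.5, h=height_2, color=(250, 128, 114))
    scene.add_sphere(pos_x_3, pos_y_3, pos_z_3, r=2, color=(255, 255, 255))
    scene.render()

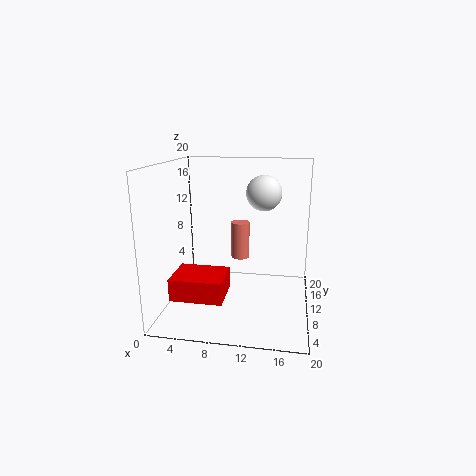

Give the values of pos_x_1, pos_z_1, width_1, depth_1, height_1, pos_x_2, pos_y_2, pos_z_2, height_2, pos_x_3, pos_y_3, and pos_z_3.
pos_x_1 = 2, pos_z_1 = 3, width_1 = 7, depth_1 = 5.5, height_1 = 3, pos_x_2 = 9, pos_y_2 = 18, pos_z_2 = 4, height_2 = 6, pos_x_3 = 14, pos_y_3 = 4, pos_z_3 = 17.5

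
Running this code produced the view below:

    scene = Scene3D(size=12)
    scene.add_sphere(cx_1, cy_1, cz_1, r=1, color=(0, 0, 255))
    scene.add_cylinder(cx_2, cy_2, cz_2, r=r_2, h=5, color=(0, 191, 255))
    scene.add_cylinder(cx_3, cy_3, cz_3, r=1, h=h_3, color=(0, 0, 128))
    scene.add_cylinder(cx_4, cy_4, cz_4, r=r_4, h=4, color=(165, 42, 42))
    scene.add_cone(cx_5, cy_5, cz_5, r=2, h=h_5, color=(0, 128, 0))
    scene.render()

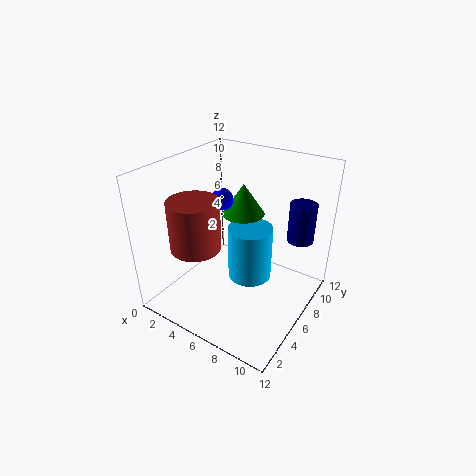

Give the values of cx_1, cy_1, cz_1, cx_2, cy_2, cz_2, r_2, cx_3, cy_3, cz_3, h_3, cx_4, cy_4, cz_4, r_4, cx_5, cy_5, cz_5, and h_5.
cx_1 = 3; cy_1 = 8; cz_1 = 8; cx_2 = 6; cy_2 = 8; cz_2 = 1; r_2 = 2; cx_3 = 11; cy_3 = 7; cz_3 = 7; h_3 = 3; cx_4 = 4; cy_4 = 3; cz_4 = 6; r_4 = 2; cx_5 = 4; cy_5 = 10; cz_5 = 6; h_5 = 3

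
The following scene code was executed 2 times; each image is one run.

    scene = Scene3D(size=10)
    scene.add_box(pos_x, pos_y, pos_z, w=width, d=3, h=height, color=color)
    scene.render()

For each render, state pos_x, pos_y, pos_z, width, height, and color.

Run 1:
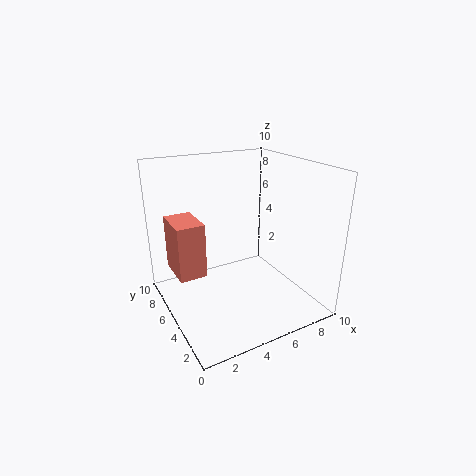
pos_x = 1
pos_y = 6
pos_z = 2
width = 2
height = 4
color = 'salmon'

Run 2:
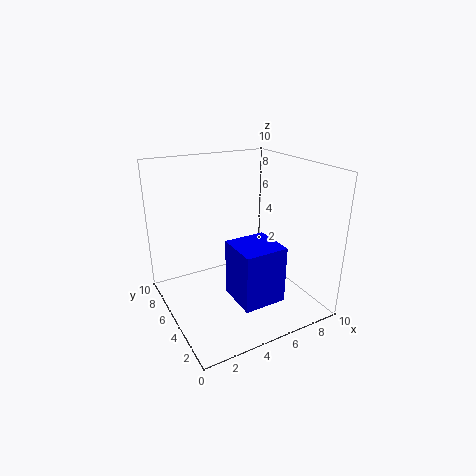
pos_x = 4
pos_y = 2
pos_z = 1
width = 3
height = 4
color = 'blue'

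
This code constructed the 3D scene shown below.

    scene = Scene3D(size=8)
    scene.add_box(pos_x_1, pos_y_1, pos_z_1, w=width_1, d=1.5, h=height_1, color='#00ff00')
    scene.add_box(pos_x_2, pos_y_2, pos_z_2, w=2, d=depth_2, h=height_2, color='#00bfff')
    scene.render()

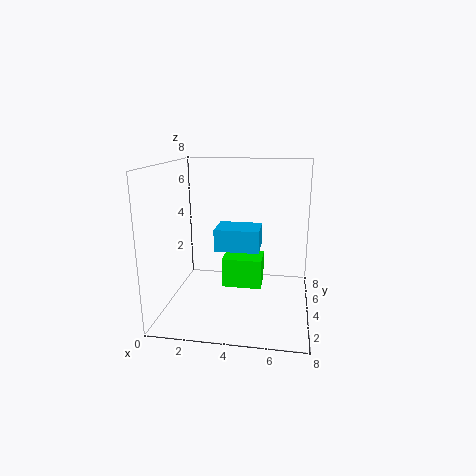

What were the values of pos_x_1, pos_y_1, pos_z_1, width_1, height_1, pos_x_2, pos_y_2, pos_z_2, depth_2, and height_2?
pos_x_1 = 3.5, pos_y_1 = 2, pos_z_1 = 2, width_1 = 2, height_1 = 1.5, pos_x_2 = 3.5, pos_y_2 = 0.5, pos_z_2 = 4.5, depth_2 = 1.5, height_2 = 1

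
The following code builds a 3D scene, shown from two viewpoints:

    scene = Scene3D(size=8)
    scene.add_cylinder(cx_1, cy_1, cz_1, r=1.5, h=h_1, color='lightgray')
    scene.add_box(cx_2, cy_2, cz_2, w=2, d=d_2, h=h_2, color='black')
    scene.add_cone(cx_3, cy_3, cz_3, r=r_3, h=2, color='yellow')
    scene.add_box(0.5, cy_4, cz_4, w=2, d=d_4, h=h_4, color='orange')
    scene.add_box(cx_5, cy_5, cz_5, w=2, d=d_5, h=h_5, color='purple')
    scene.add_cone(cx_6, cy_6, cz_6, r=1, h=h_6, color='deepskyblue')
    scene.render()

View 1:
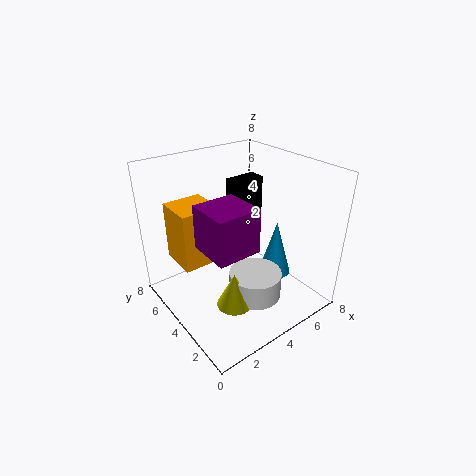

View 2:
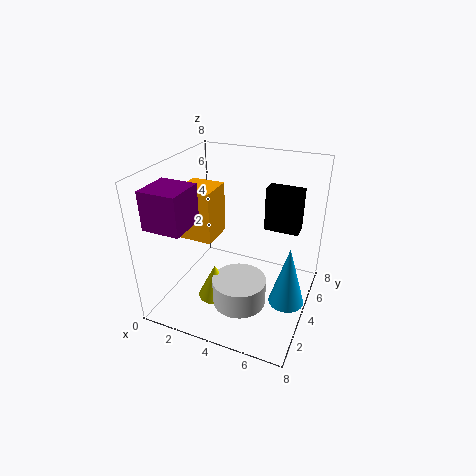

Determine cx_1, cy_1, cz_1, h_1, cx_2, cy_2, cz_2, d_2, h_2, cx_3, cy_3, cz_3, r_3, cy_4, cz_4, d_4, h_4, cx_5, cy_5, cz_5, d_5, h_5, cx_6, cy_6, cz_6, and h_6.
cx_1 = 4.5
cy_1 = 3
cz_1 = 0.5
h_1 = 1.5
cx_2 = 5
cy_2 = 5.5
cz_2 = 4
d_2 = 1
h_2 = 2.5
cx_3 = 3
cy_3 = 3
cz_3 = 0.5
r_3 = 1
cy_4 = 3.5
cz_4 = 3.5
d_4 = 2
h_4 = 3
cx_5 = 0.5
cy_5 = 0.5
cz_5 = 5.5
d_5 = 2
h_5 = 2
cx_6 = 7
cy_6 = 4
cz_6 = 0.5
h_6 = 3.5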